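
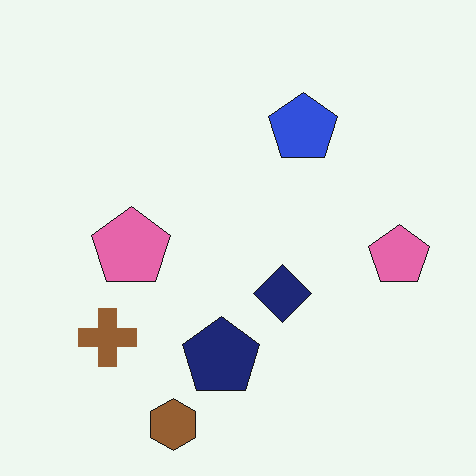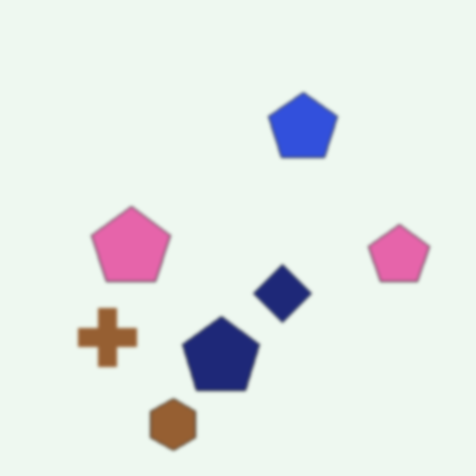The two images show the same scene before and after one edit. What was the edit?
This is the original image lightly blurred.

Shape edges and outlines are uniformly softened across the whole image.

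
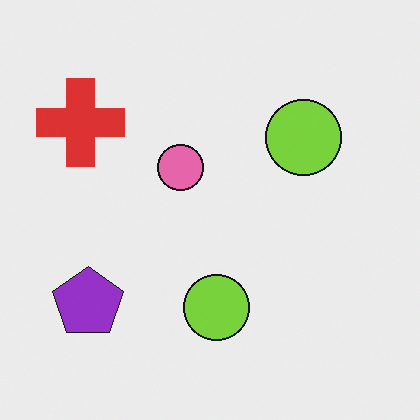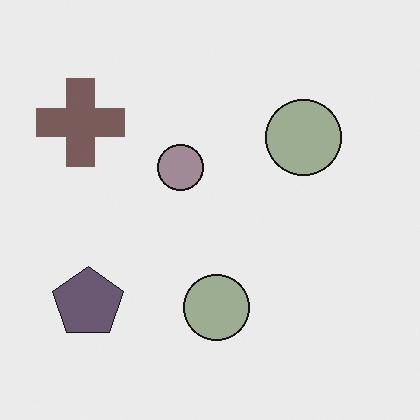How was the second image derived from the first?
It was heavily desaturated.

All colors are more muted and greyish — a global saturation change.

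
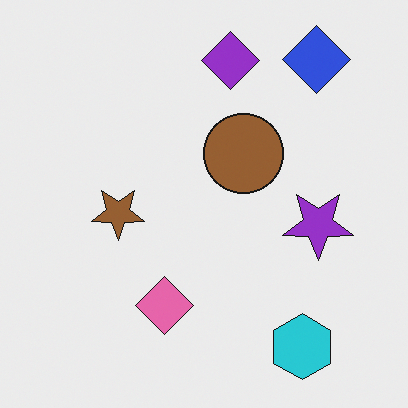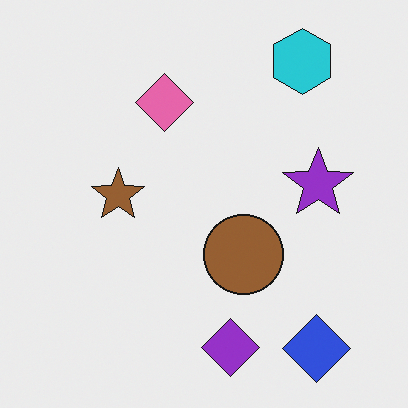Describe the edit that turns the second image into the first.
The image was flipped vertically (top ↔ bottom).

The blue diamond is in the bottom-right of the second image and the top-right of the first — shapes on opposite sides of the horizontal midline have swapped in a mirror flip.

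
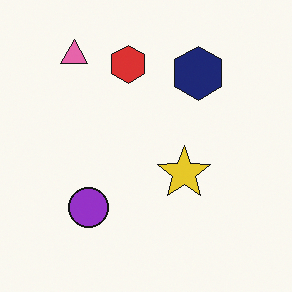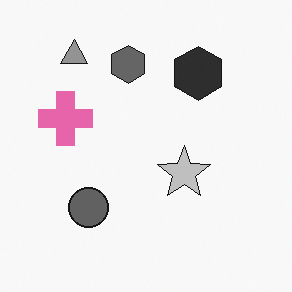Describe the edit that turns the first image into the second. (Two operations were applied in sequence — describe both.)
The second image is the first converted to grayscale, then overlaid with an additional pink cross.

All color is removed — every shape is now a shade of grey. A pink cross appears in the second image that is absent from the first.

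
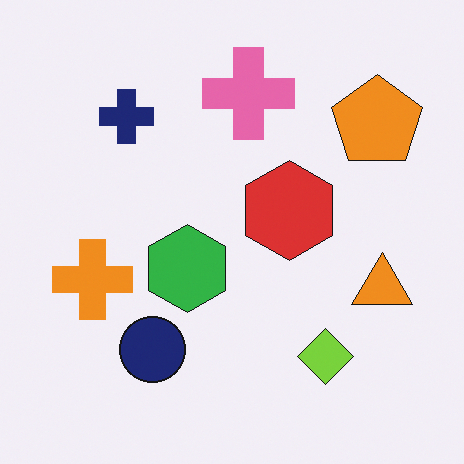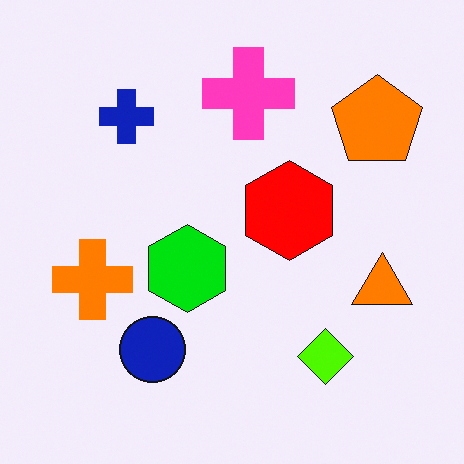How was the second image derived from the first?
The second image is the first heavily oversaturated.

All colors are more vivid — a global saturation change.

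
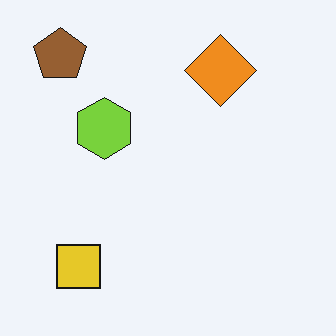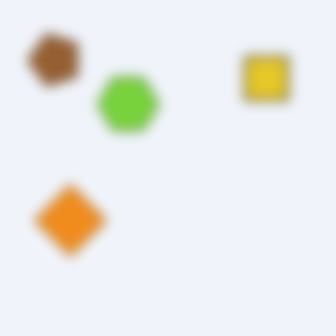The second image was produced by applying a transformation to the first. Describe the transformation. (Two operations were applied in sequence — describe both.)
The image was strongly gaussian-blurred, then transposed (reflected across the top-left ↔ bottom-right diagonal).

Shape edges and outlines are uniformly softened across the whole image. Shapes have swapped their row and column positions — what was in the top-right is now in the bottom-left — a diagonal reflection.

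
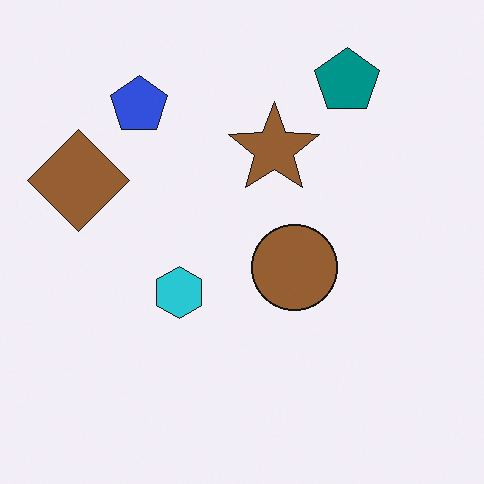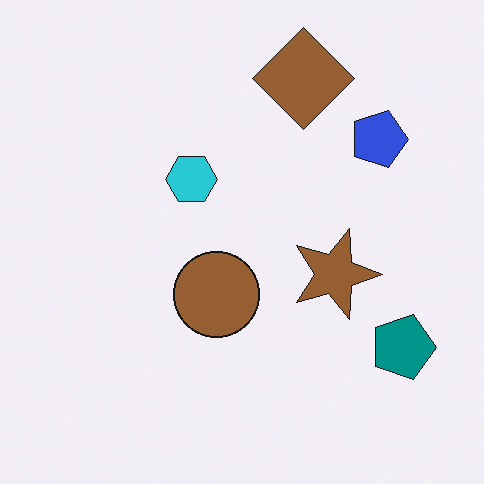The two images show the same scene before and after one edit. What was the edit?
The second image is the first rotated 90° clockwise.

The teal pentagon sits in the top-right of the first image and the bottom-right of the second — consistent with a whole-image 90° clockwise rotation.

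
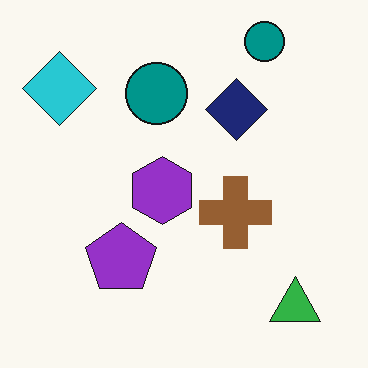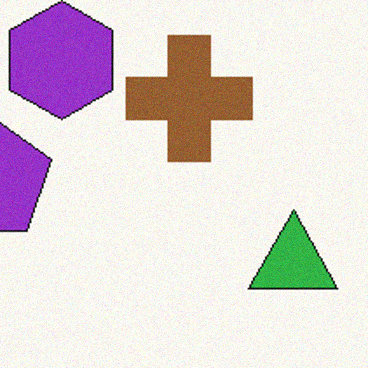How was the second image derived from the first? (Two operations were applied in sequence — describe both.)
The image was cropped to a noticeably smaller region and rescaled, then degraded with subtle gaussian noise.

The visible shapes are larger and the field of view is narrower; shapes near the original edges may be partly or wholly outside the frame — a crop-and-rescale. Random speckle covers the whole image, including the flat background.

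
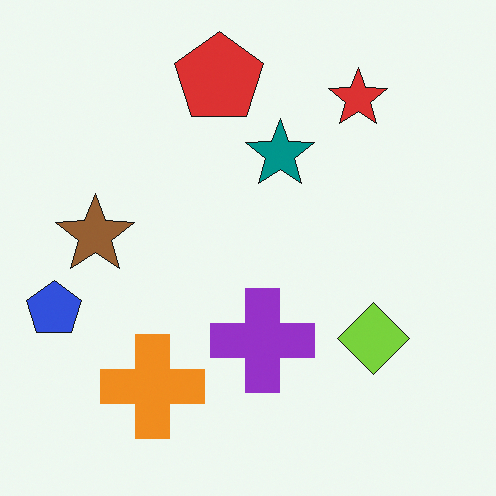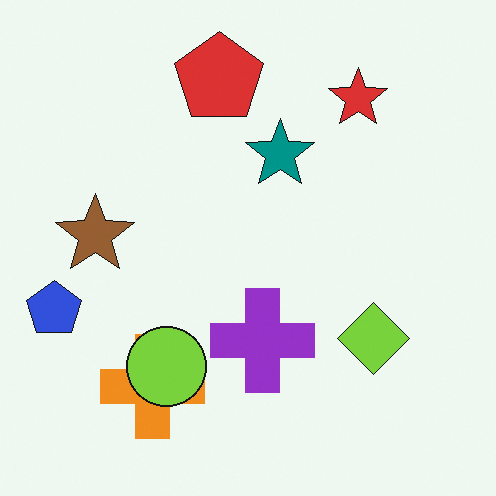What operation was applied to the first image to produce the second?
The image was overlaid with an additional lime circle.

A lime circle appears in the second image that is absent from the first.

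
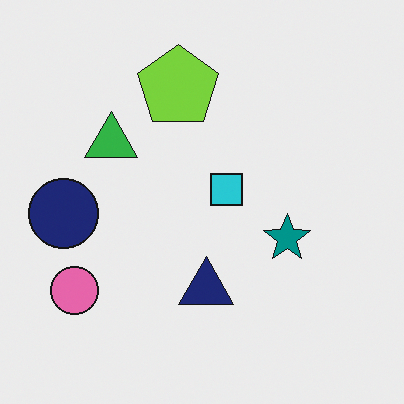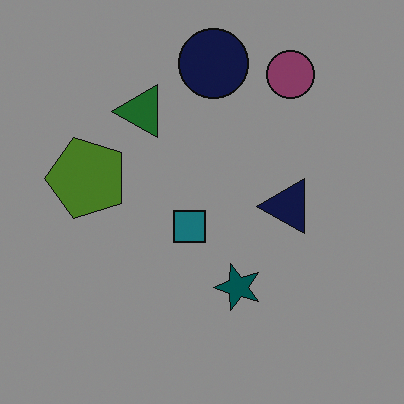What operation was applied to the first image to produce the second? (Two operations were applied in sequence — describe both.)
The second image is the first substantially darkened, then transposed (reflected across the top-left ↔ bottom-right diagonal).

Every pixel — background and shapes alike — is uniformly darkened. Shapes have swapped their row and column positions — what was in the top-right is now in the bottom-left — a diagonal reflection.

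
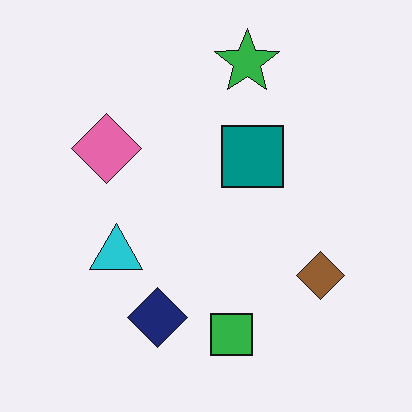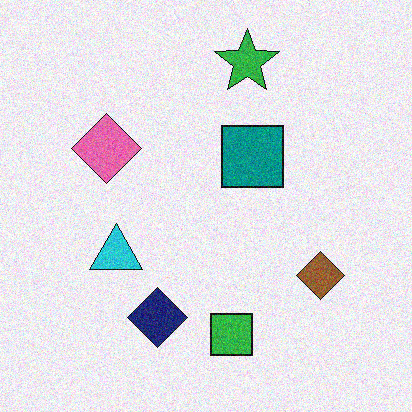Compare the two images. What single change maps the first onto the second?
This is the original image degraded with moderate additive noise.

Random speckle covers the whole image, including the flat background.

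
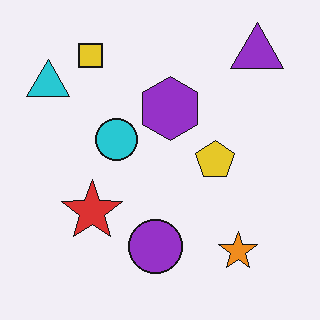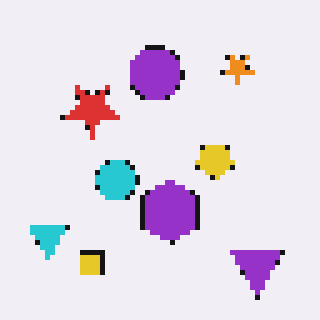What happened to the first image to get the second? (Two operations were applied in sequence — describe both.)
This is the original image flipped vertically (top ↔ bottom), then lightly pixelated (a mild mosaic effect).

The purple triangle is in the top-right of the first image and the bottom-right of the second — shapes on opposite sides of the horizontal midline have swapped in a mirror flip. Shapes are reduced to large square blocks; fine edges and outlines are lost — a downscale-then-upscale (mosaic) effect.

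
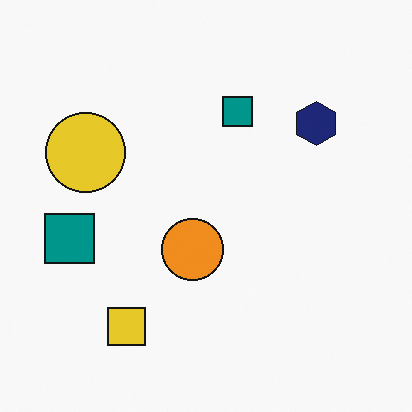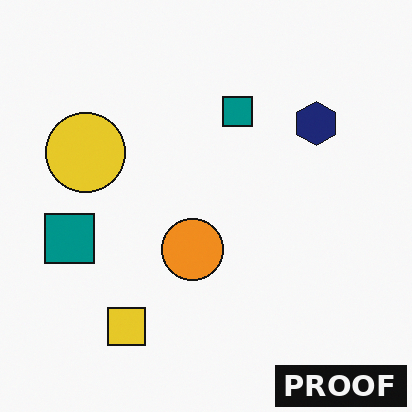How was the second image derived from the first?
The transformation is: watermarked with the text "PROOF" in the lower-right corner.

A dark label reading "PROOF" appears in the lower-right corner.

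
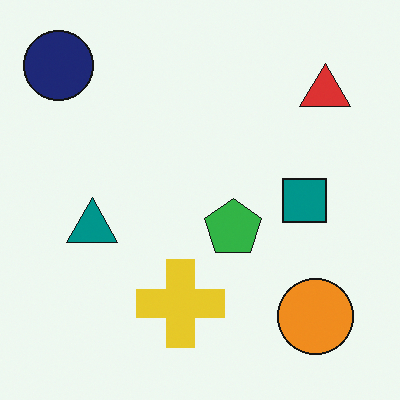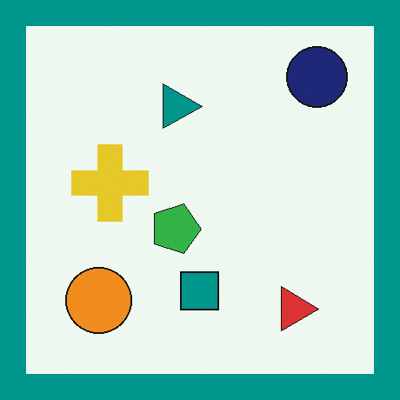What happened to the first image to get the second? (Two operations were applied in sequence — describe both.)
The second image is the first rotated 90° clockwise, then framed with a teal border.

The navy circle sits in the top-left of the first image and the top-right of the second — consistent with a whole-image 90° clockwise rotation. A solid teal frame runs around the edge of the second image, with the content slightly shrunk inside it.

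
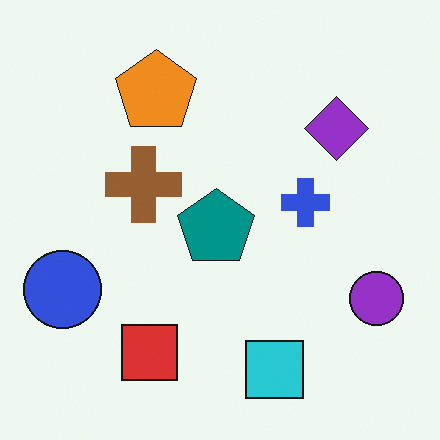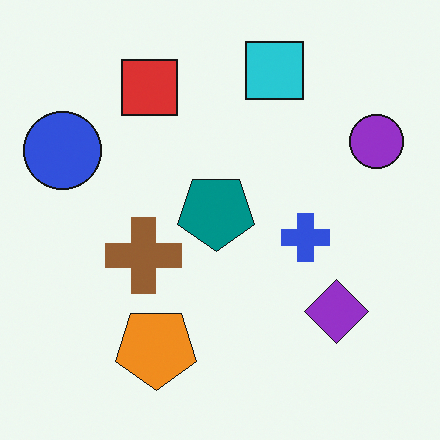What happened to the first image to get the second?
The transformation is: flipped vertically (top ↔ bottom).

The cyan square is in the bottom of the first image and the top of the second — shapes on opposite sides of the horizontal midline have swapped in a mirror flip.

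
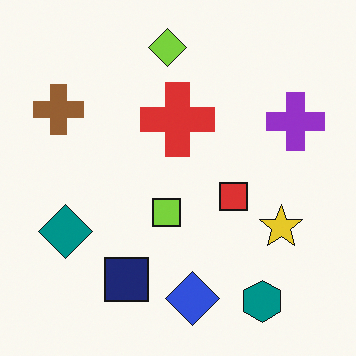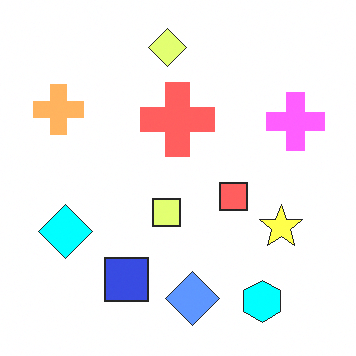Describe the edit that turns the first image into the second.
Substantially brightened.

Every pixel — background and shapes alike — is uniformly brightened.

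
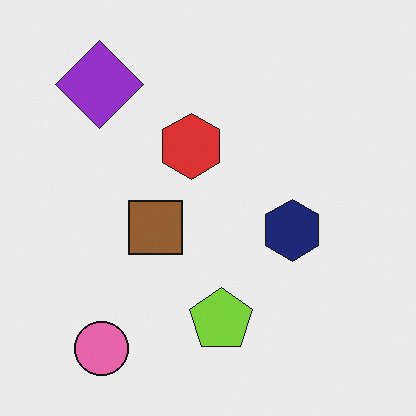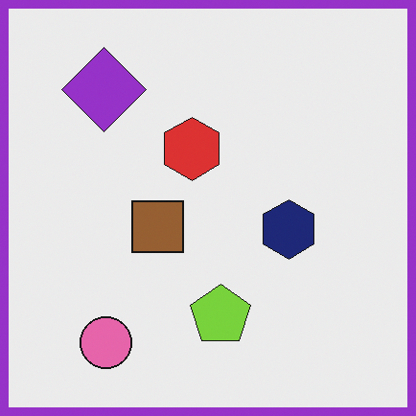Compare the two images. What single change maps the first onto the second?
The image was framed with a purple border.

A solid purple frame runs around the edge of the second image, with the content slightly shrunk inside it.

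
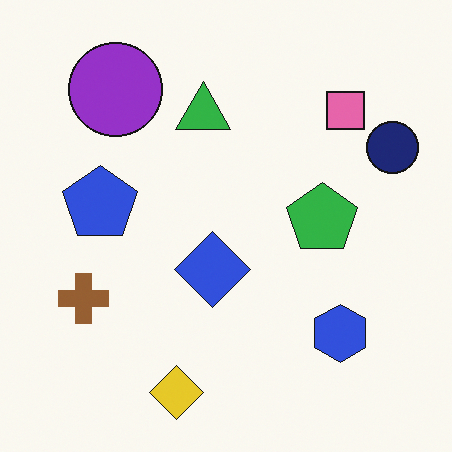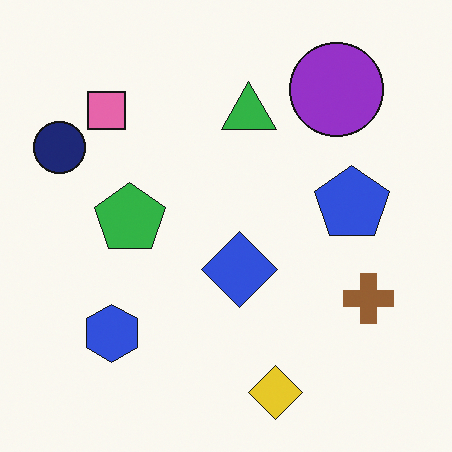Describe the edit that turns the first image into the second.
The image was flipped horizontally (left ↔ right).

The navy circle is in the top-right of the first image and the top-left of the second — shapes on opposite sides of the vertical midline have swapped in a mirror flip.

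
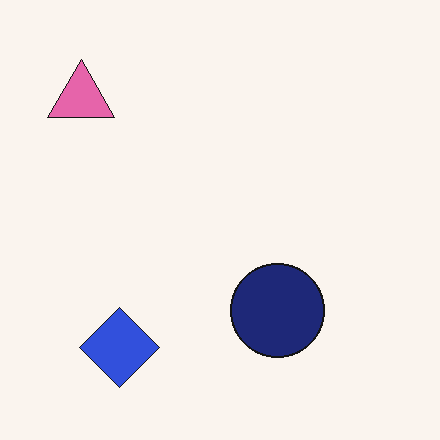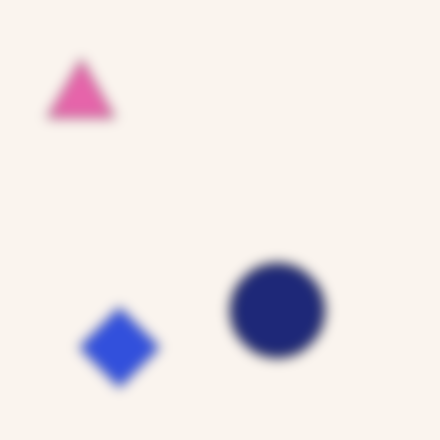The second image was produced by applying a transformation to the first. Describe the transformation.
It was strongly gaussian-blurred.

Shape edges and outlines are uniformly softened across the whole image.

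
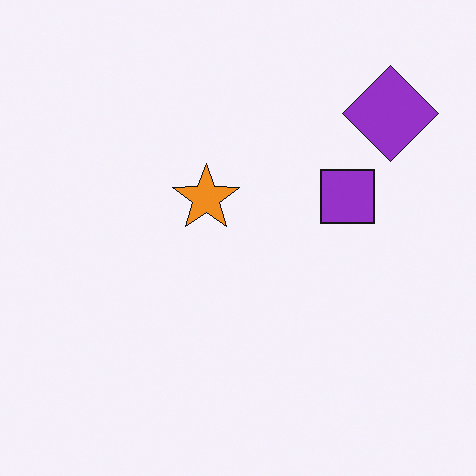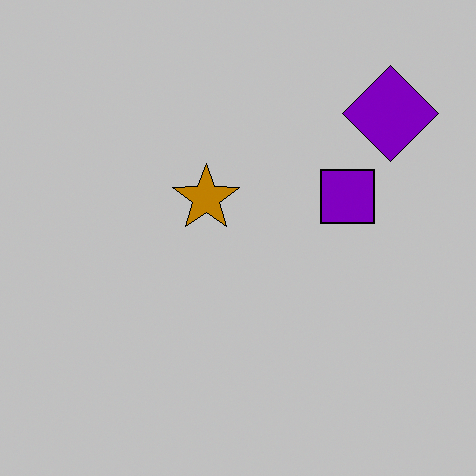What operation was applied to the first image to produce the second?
It was aggressively posterized.

Each flat color has snapped to a coarser quantized level — most visibly, the near-white background has dropped to a flat grey.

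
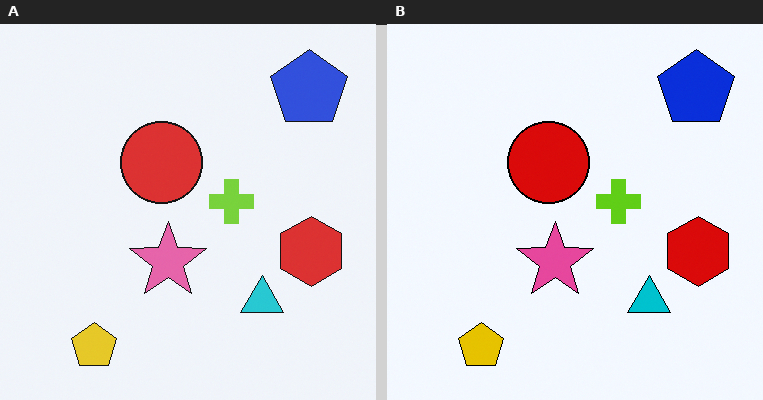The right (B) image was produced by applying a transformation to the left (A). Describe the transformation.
Given slightly increased contrast.

Tones are pushed away from mid-grey across the whole image — a global contrast change.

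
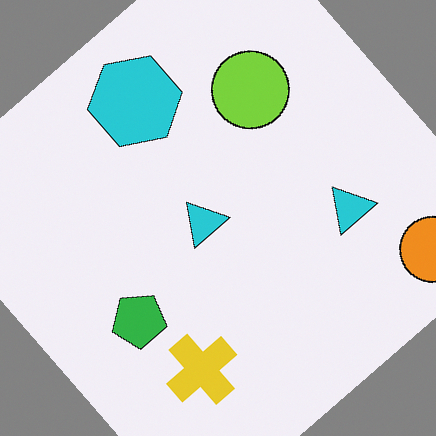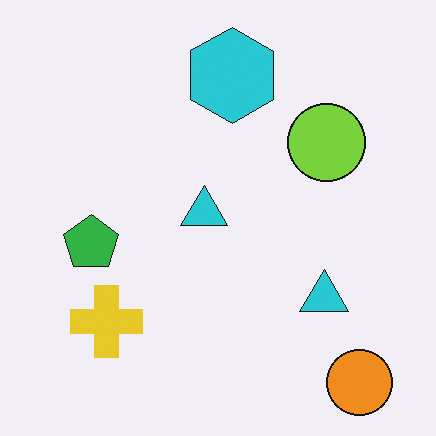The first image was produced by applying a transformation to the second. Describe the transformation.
The transformation is: rotated counter-clockwise by a large amount — several tens of degrees.

Every shape is tilted by the same angle and the image corners show triangular fill wedges — a whole-image rotation by a non-right angle.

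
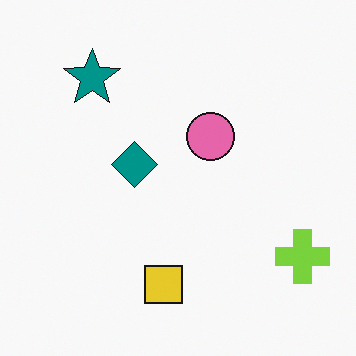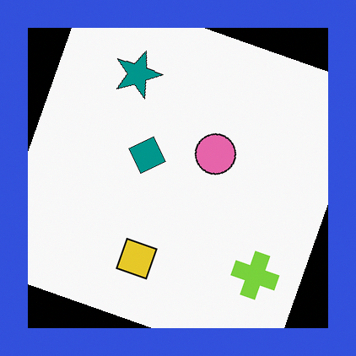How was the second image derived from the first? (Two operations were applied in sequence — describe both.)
The transformation is: rotated clockwise by a clearly visible amount, then framed with a blue border.

Every shape is tilted by the same angle and the image corners show triangular fill wedges — a whole-image rotation by a non-right angle. A solid blue frame runs around the edge of the second image, with the content slightly shrunk inside it.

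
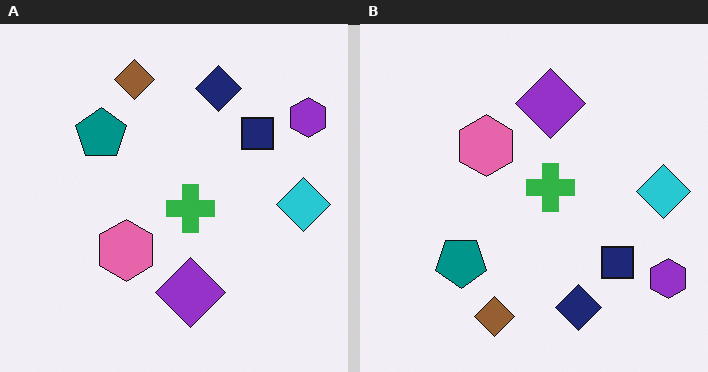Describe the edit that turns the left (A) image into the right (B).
The right (B) image is the left (A) flipped vertically (top ↔ bottom).

The brown diamond is in the top of the left (A) image and the bottom of the right (B) — shapes on opposite sides of the horizontal midline have swapped in a mirror flip.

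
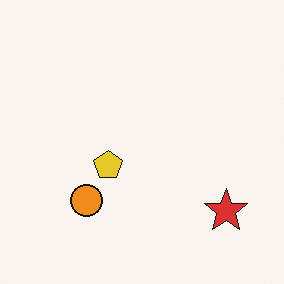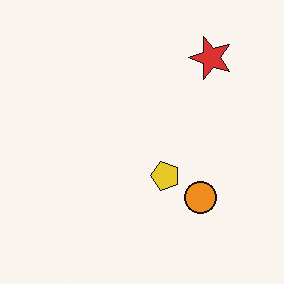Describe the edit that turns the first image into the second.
Rotated 90° counter-clockwise.

The red star sits in the bottom-right of the first image and the top-right of the second — consistent with a whole-image 90° counter-clockwise rotation.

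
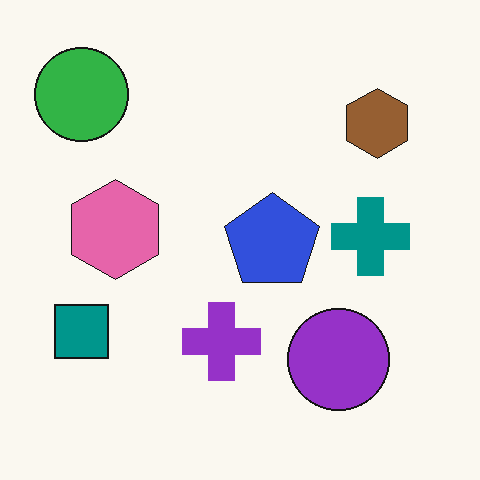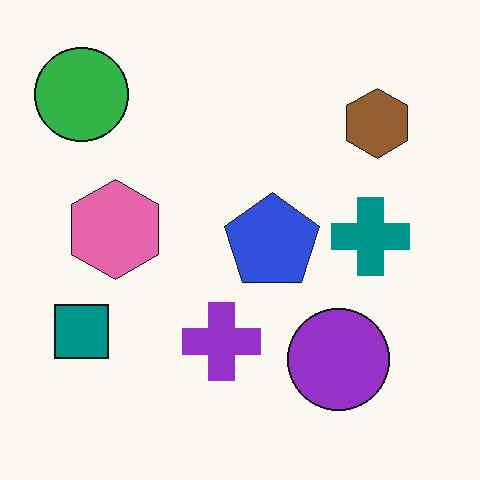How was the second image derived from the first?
The second image is the first given moderate JPEG compression.

Blocky 8×8 compression artifacts appear around shape edges and the flat background shows ringing — characteristic JPEG degradation.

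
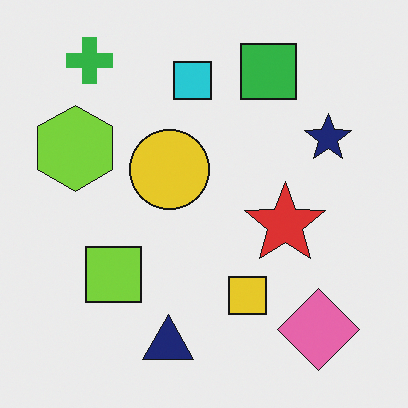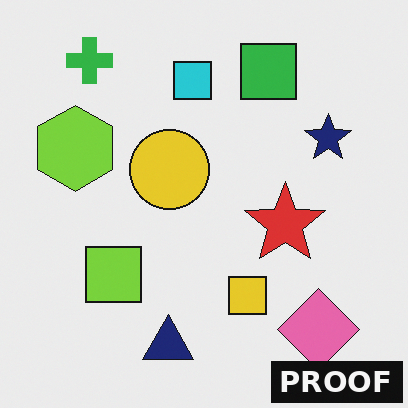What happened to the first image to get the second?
The transformation is: watermarked with the text "PROOF" in the lower-right corner.

A dark label reading "PROOF" appears in the lower-right corner.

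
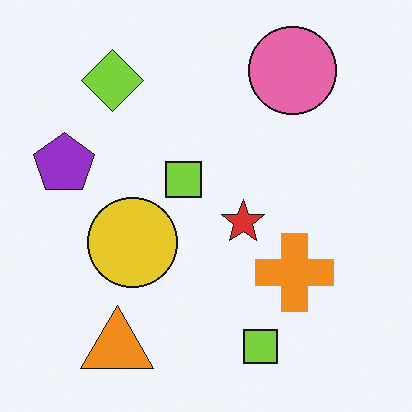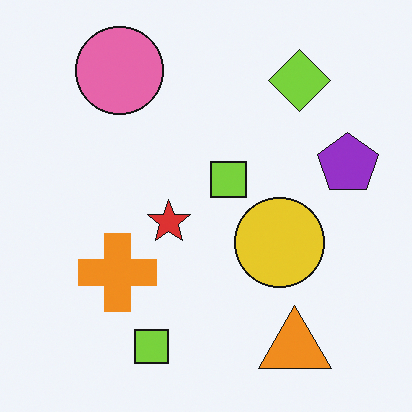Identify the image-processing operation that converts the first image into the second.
The second image is the first flipped horizontally (left ↔ right).

The purple pentagon is in the left of the first image and the right of the second — shapes on opposite sides of the vertical midline have swapped in a mirror flip.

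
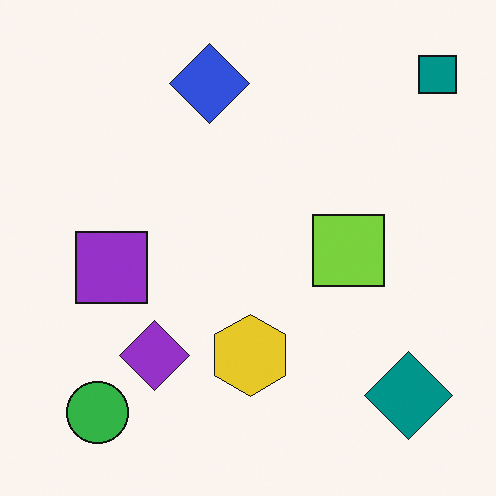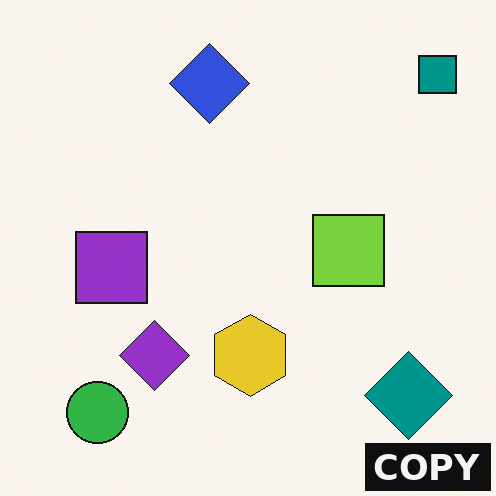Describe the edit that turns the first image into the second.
The image was watermarked with the text "COPY" in the lower-right corner.

A dark label reading "COPY" appears in the lower-right corner.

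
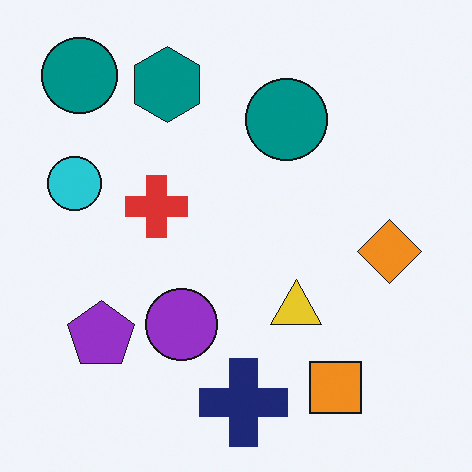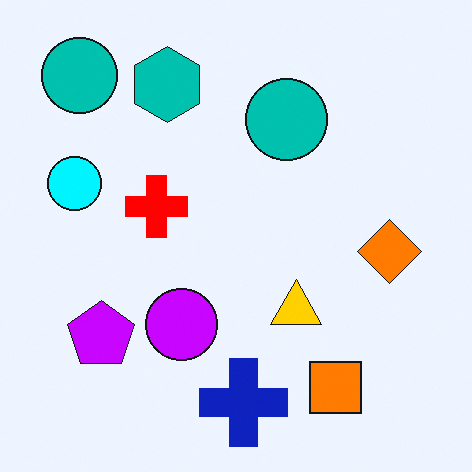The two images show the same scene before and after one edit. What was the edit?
It was heavily oversaturated.

All colors are more vivid — a global saturation change.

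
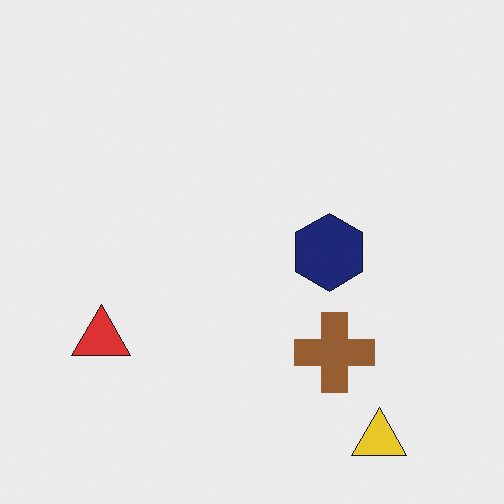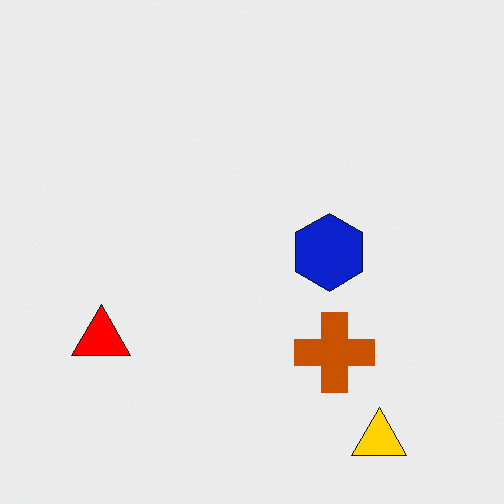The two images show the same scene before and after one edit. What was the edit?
This is the original image made much more vivid (saturation change).

All colors are more vivid — a global saturation change.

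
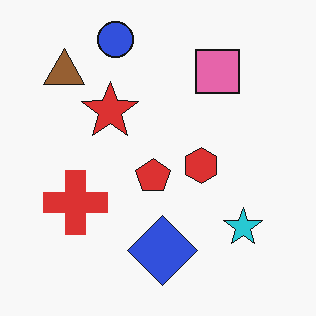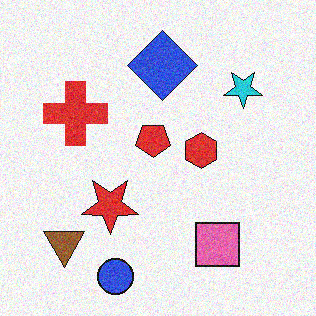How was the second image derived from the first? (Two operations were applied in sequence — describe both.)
It was flipped vertically (top ↔ bottom), then degraded with visible gaussian noise.

The blue circle is in the top of the first image and the bottom of the second — shapes on opposite sides of the horizontal midline have swapped in a mirror flip. Random speckle covers the whole image, including the flat background.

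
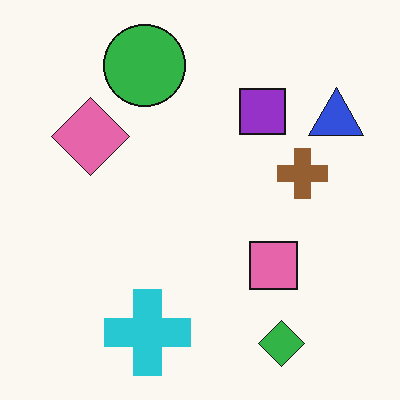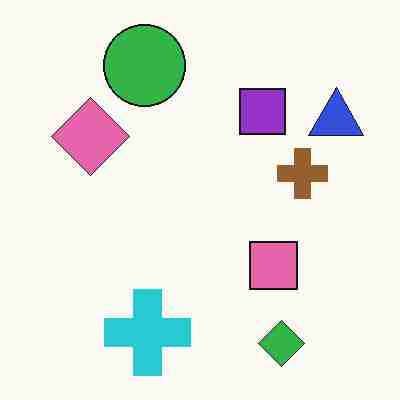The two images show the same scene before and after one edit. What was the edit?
The image was degraded with heavy JPEG compression.

Blocky 8×8 compression artifacts appear around shape edges and the flat background shows ringing — characteristic JPEG degradation.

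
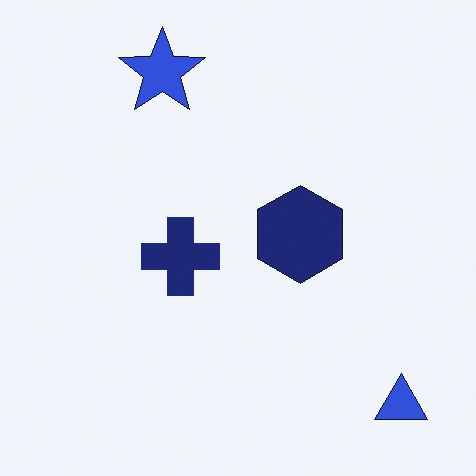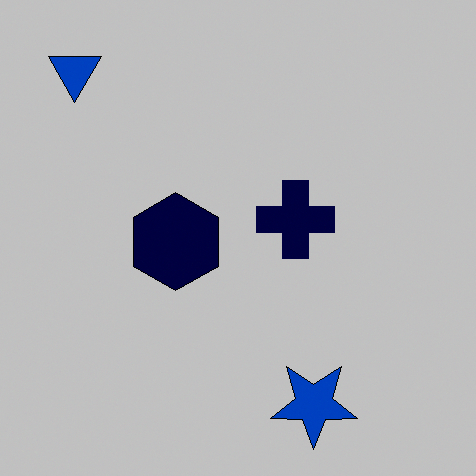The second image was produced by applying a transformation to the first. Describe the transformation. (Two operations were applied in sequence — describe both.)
The transformation is: heavily posterized to just a handful of flat colors, then rotated 180°.

Each flat color has snapped to a coarser quantized level — most visibly, the near-white background has dropped to a flat grey. The blue triangle sits in the bottom-right of the first image and the top-left of the second — consistent with a whole-image 180° rotation.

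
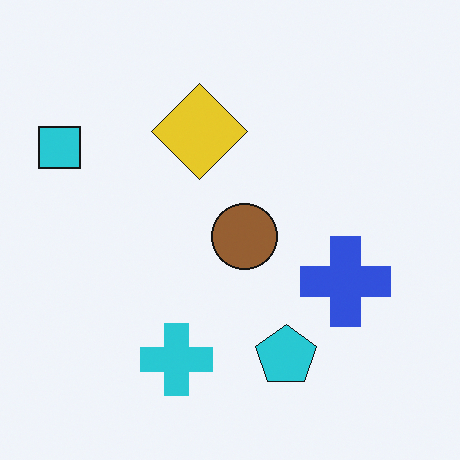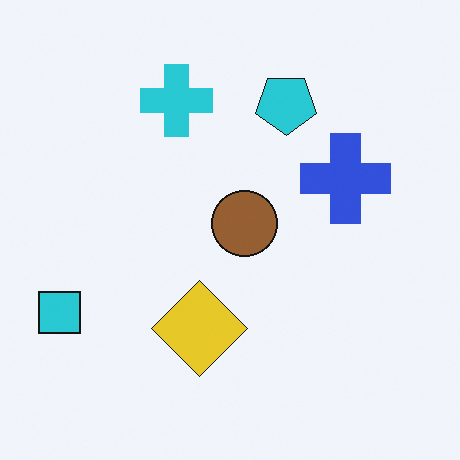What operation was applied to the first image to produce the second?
This is the original image flipped vertically (top ↔ bottom).

The cyan cross is in the bottom of the first image and the top of the second — shapes on opposite sides of the horizontal midline have swapped in a mirror flip.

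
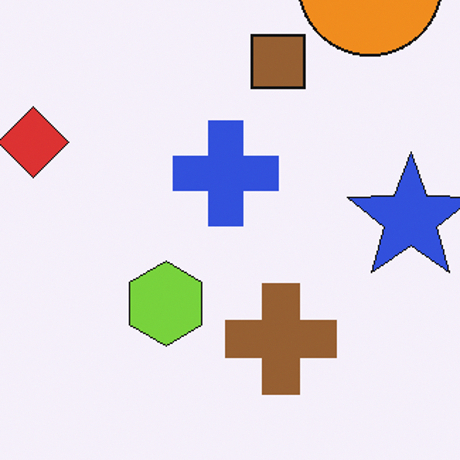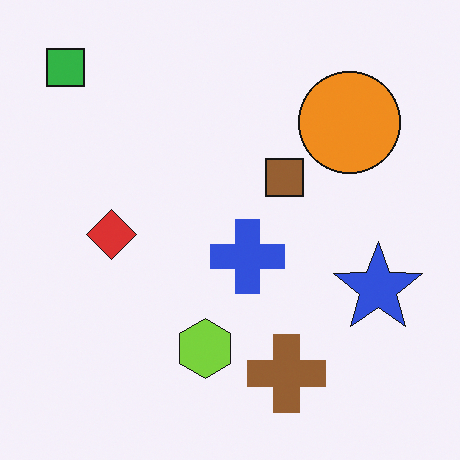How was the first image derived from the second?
This is the original image cropped slightly and scaled back up.

The visible shapes are larger and the field of view is narrower; shapes near the original edges may be partly or wholly outside the frame — a crop-and-rescale.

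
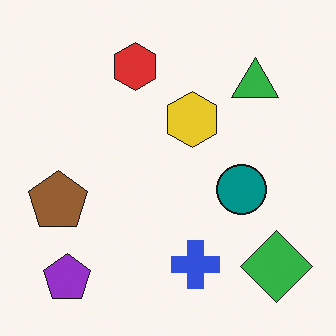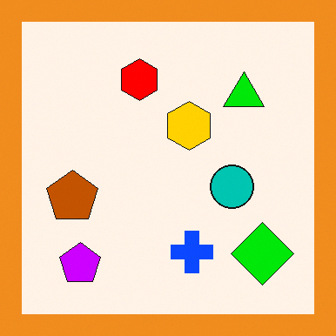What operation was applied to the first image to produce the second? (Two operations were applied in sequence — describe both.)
The second image is the first heavily oversaturated, then framed with a orange border.

All colors are more vivid — a global saturation change. A solid orange frame runs around the edge of the second image, with the content slightly shrunk inside it.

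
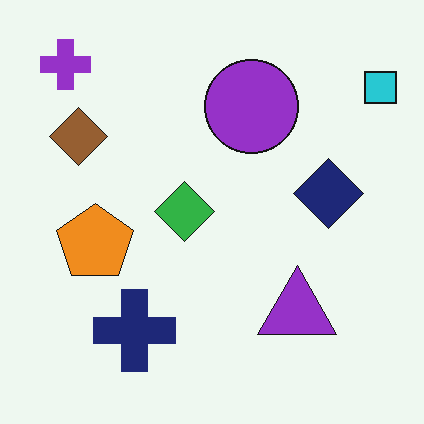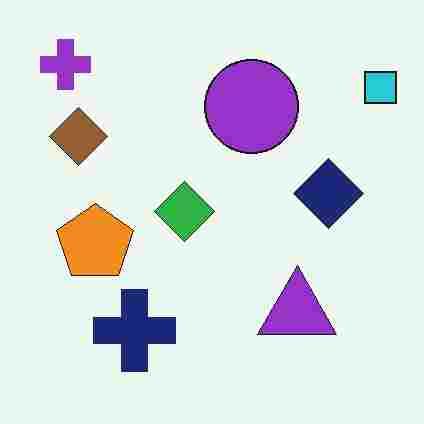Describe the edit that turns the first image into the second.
Degraded with heavy JPEG compression.

Blocky 8×8 compression artifacts appear around shape edges and the flat background shows ringing — characteristic JPEG degradation.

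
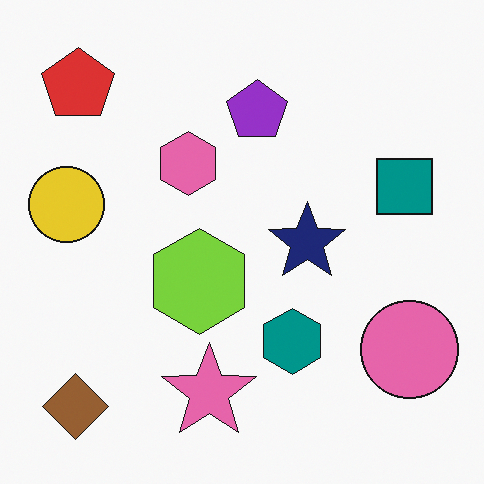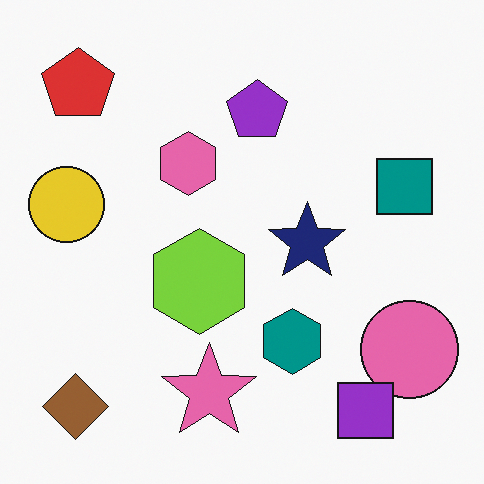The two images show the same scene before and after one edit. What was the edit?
Overlaid with an additional purple square.

A purple square appears in the second image that is absent from the first.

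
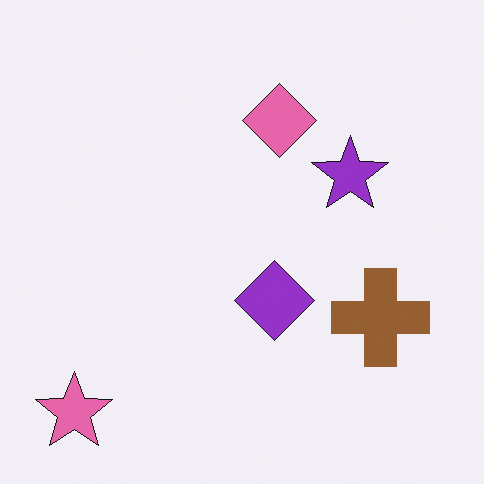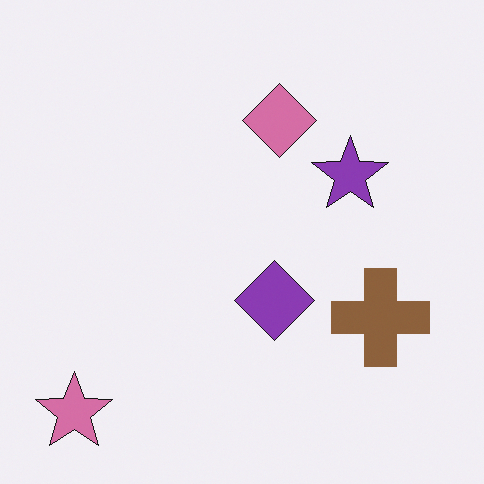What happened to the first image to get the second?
Slightly desaturated.

All colors are more muted and greyish — a global saturation change.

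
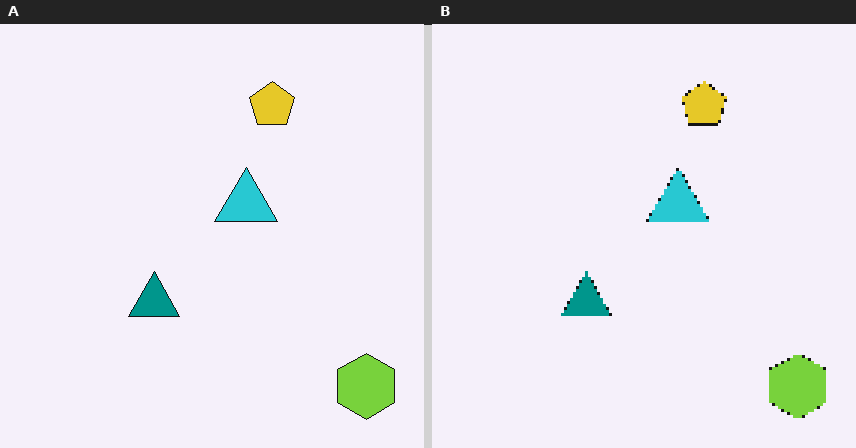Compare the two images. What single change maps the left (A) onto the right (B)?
The image was mildly pixelated.

Shapes are reduced to large square blocks; fine edges and outlines are lost — a downscale-then-upscale (mosaic) effect.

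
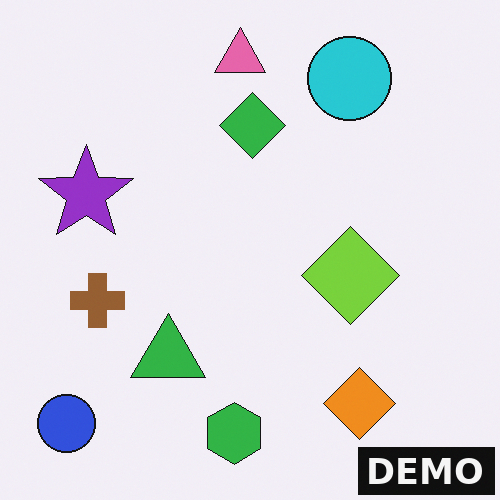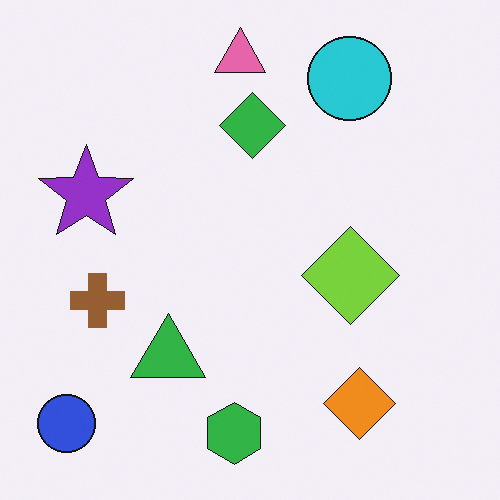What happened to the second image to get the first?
The image was watermarked with the text "DEMO" in the lower-right corner.

A dark label reading "DEMO" appears in the lower-right corner.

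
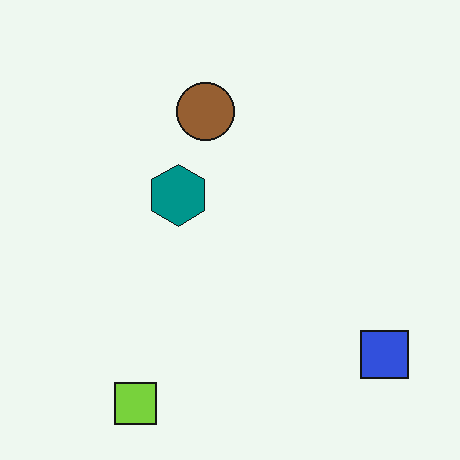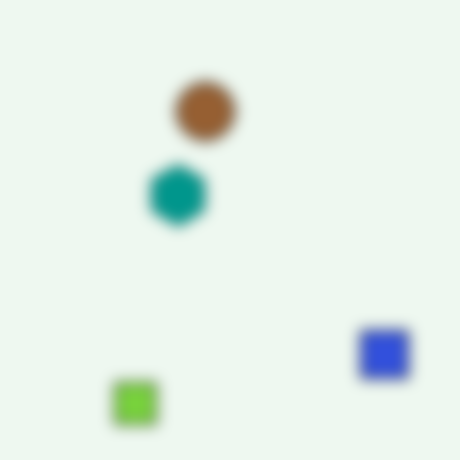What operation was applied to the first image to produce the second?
The transformation is: strongly gaussian-blurred.

Shape edges and outlines are uniformly softened across the whole image.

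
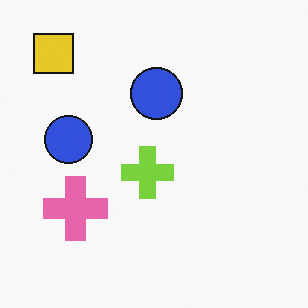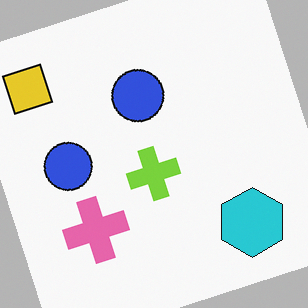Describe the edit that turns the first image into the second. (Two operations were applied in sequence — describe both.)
The second image is the first rotated counter-clockwise by a moderate amount, then overlaid with an additional cyan hexagon.

Every shape is tilted by the same angle and the image corners show triangular fill wedges — a whole-image rotation by a non-right angle. A cyan hexagon appears in the second image that is absent from the first.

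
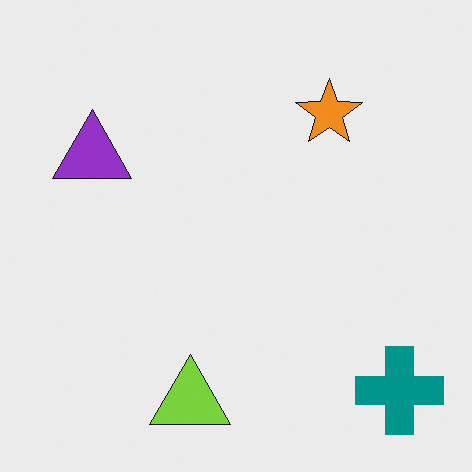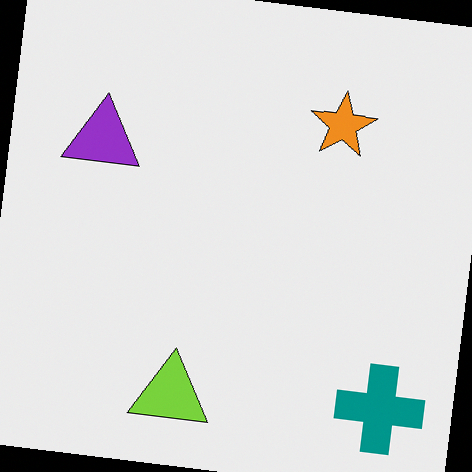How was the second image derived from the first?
This is the original image rotated clockwise by a slight angle.

Every shape is tilted by the same angle and the image corners show triangular fill wedges — a whole-image rotation by a non-right angle.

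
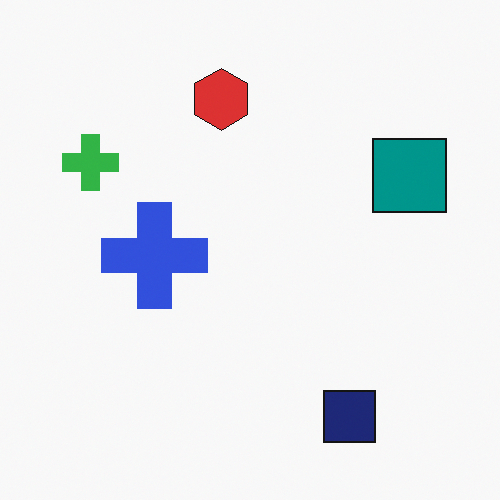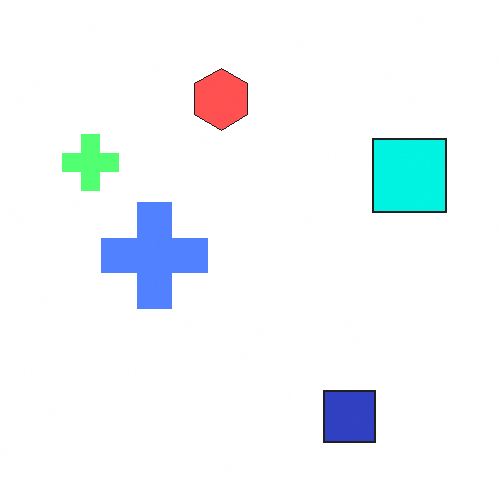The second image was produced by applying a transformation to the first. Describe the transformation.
The transformation is: brightened a lot.

Every pixel — background and shapes alike — is uniformly brightened.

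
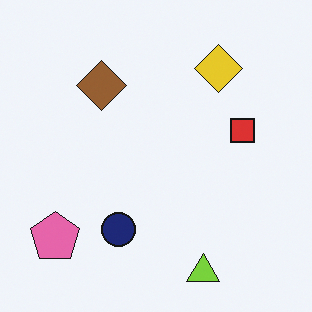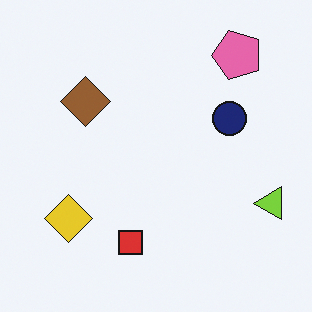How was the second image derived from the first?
The second image is the first transposed (reflected across the top-left ↔ bottom-right diagonal).

Shapes have swapped their row and column positions — what was in the top-right is now in the bottom-left — a diagonal reflection.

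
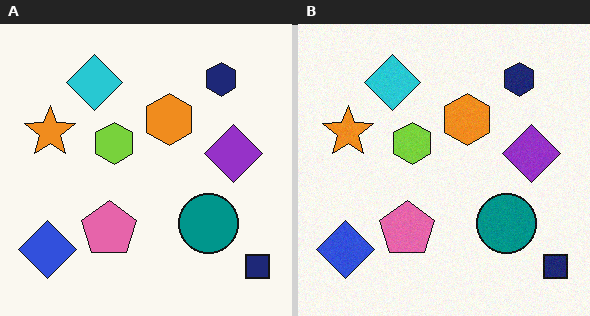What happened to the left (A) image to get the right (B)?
The transformation is: degraded with light additive noise.

Random speckle covers the whole image, including the flat background.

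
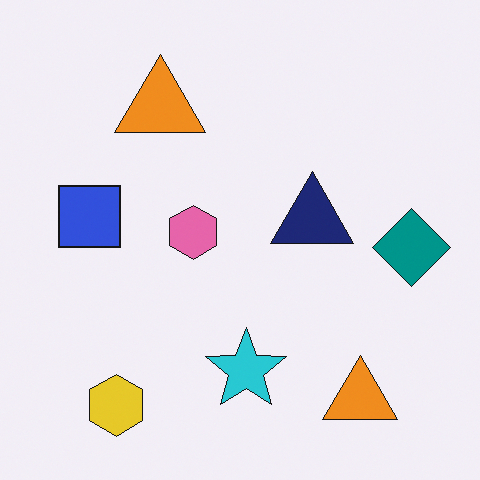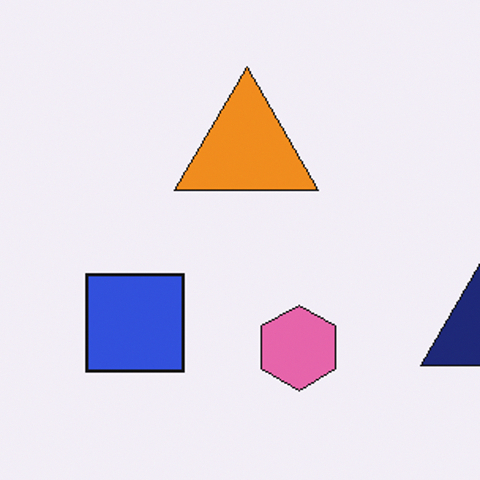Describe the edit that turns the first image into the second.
It was cropped slightly and scaled back up.

The visible shapes are larger and the field of view is narrower; shapes near the original edges may be partly or wholly outside the frame — a crop-and-rescale.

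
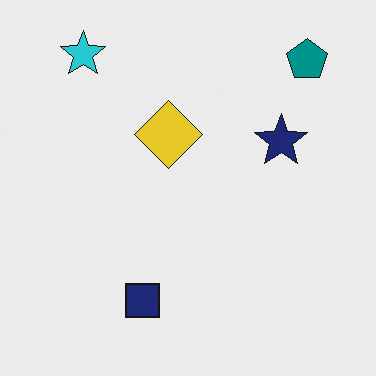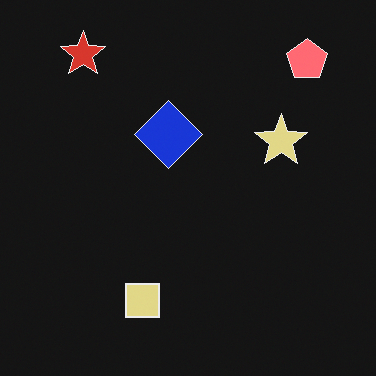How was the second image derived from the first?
Color-inverted (negative).

The light background has become dark and every shape's color is its complement — a photographic negative.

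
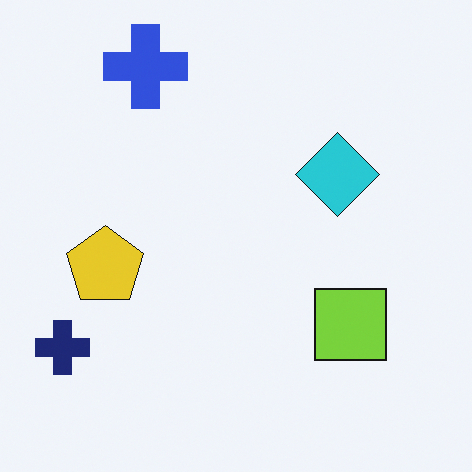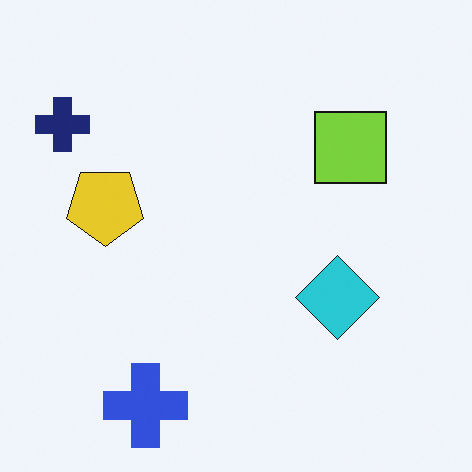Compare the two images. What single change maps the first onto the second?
Flipped vertically (top ↔ bottom).

The blue cross is in the top-left of the first image and the bottom-left of the second — shapes on opposite sides of the horizontal midline have swapped in a mirror flip.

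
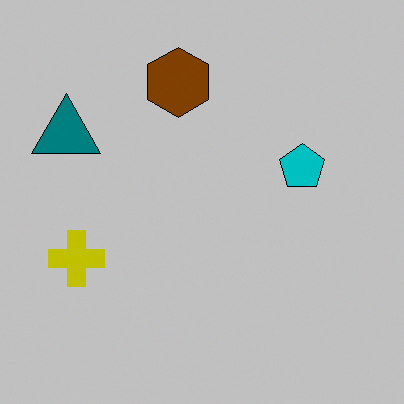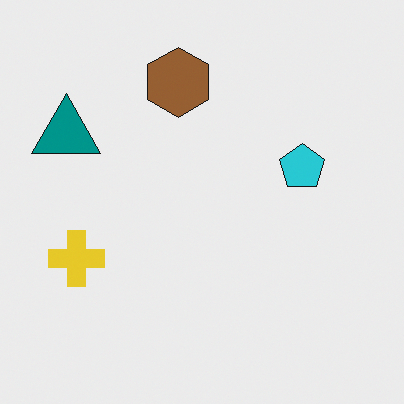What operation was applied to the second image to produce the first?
The image was aggressively posterized.

Each flat color has snapped to a coarser quantized level — most visibly, the near-white background has dropped to a flat grey.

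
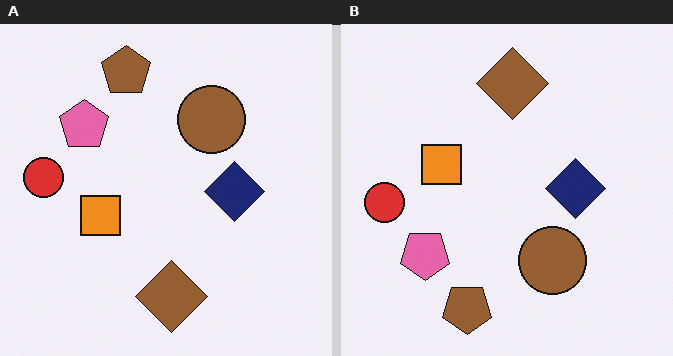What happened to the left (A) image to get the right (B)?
The transformation is: flipped vertically (top ↔ bottom).

The brown pentagon is in the top of the left (A) image and the bottom of the right (B) — shapes on opposite sides of the horizontal midline have swapped in a mirror flip.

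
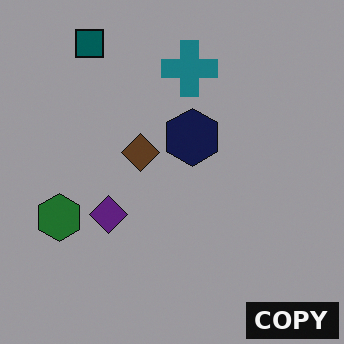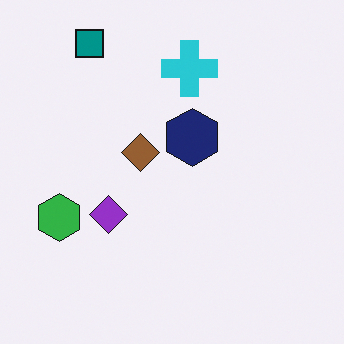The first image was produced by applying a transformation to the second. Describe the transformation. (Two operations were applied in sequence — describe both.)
The image was darkened a lot, then watermarked with the text "COPY" in the lower-right corner.

Every pixel — background and shapes alike — is uniformly darkened. A dark label reading "COPY" appears in the lower-right corner.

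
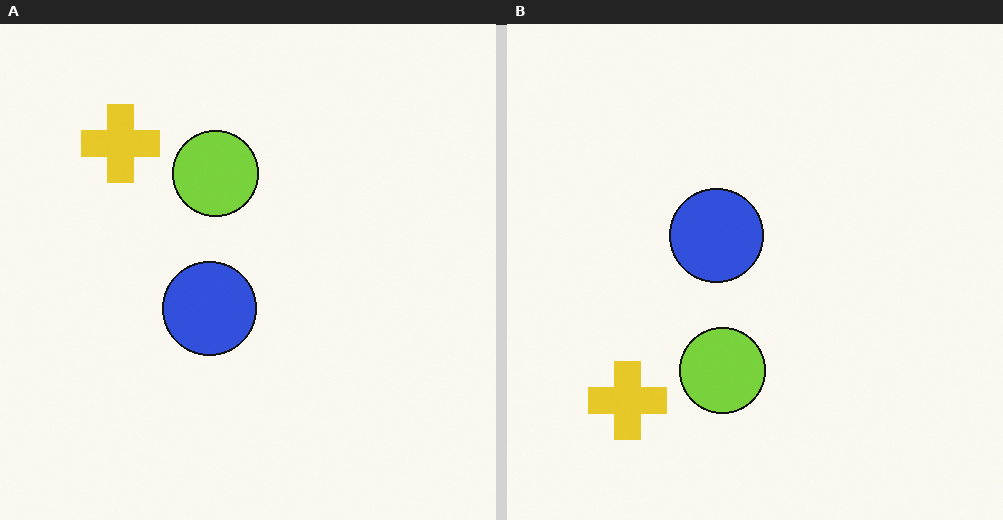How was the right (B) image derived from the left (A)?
Flipped vertically (top ↔ bottom).

The yellow cross is in the top-left of the left (A) image and the bottom-left of the right (B) — shapes on opposite sides of the horizontal midline have swapped in a mirror flip.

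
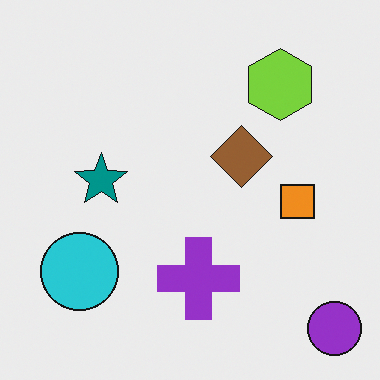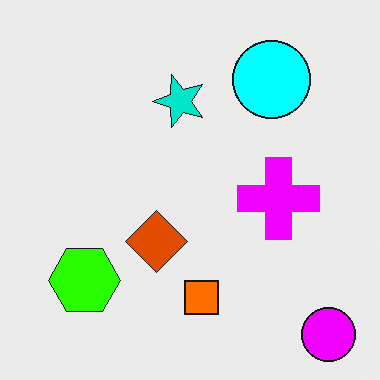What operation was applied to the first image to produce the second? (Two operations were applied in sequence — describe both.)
The second image is the first transposed (reflected across the top-left ↔ bottom-right diagonal), then heavily oversaturated.

Shapes have swapped their row and column positions — what was in the top-right is now in the bottom-left — a diagonal reflection. All colors are more vivid — a global saturation change.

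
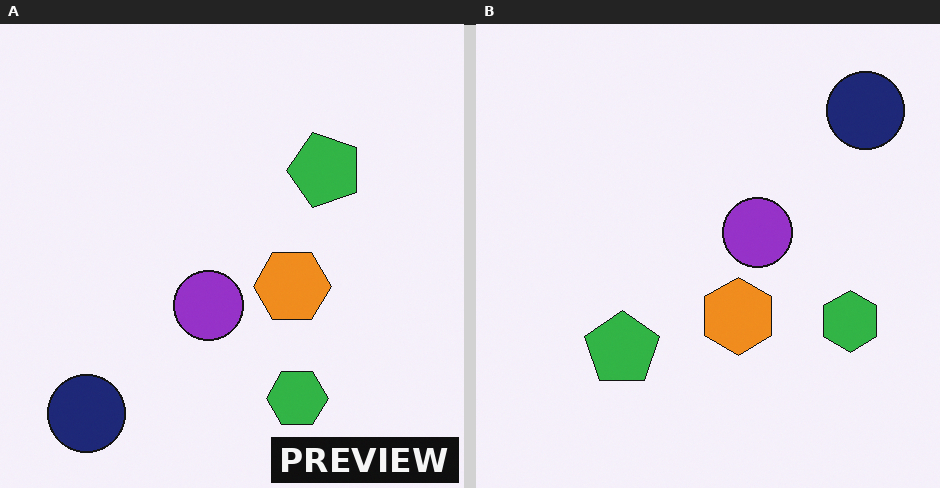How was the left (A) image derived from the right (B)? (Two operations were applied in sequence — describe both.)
The left (A) image is the right (B) transposed (reflected across the top-left ↔ bottom-right diagonal), then watermarked with the text "PREVIEW" in the lower-right corner.

Shapes have swapped their row and column positions — what was in the top-right is now in the bottom-left — a diagonal reflection. A dark label reading "PREVIEW" appears in the lower-right corner.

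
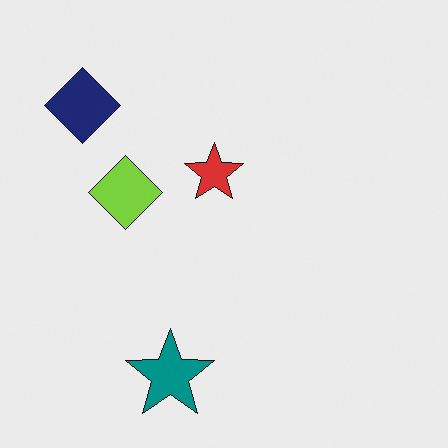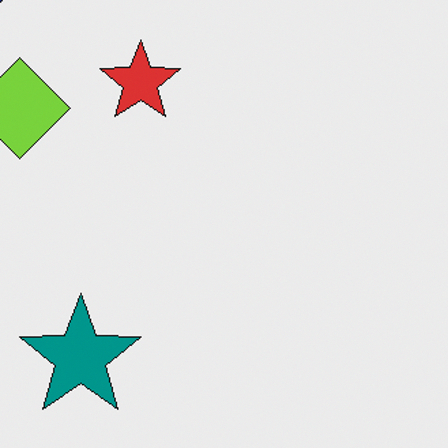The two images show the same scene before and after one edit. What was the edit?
It was cropped to a modestly smaller region and rescaled.

The visible shapes are larger and the field of view is narrower; shapes near the original edges may be partly or wholly outside the frame — a crop-and-rescale.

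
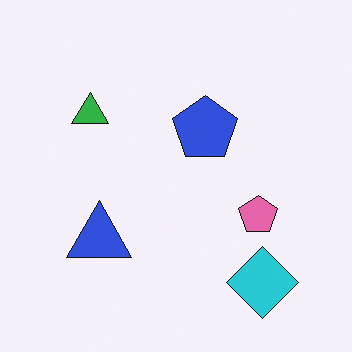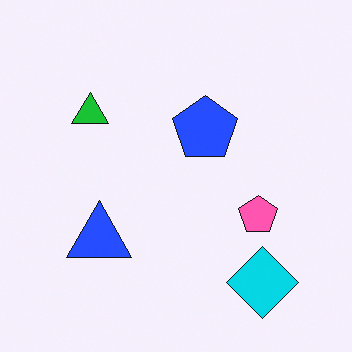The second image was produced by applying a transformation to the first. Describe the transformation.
This is the original image slightly oversaturated.

All colors are more vivid — a global saturation change.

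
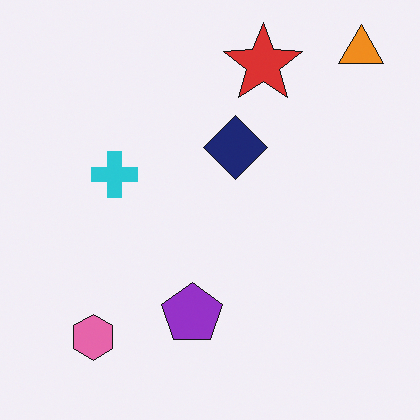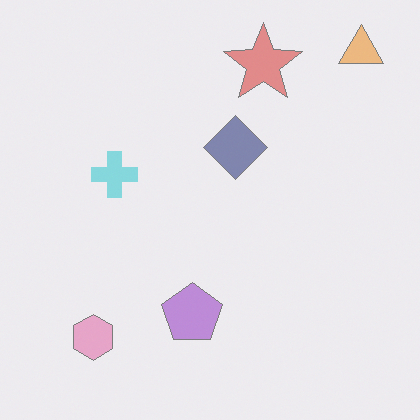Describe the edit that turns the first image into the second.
The second image is the first given much lower contrast.

Tones are pushed toward mid-grey across the whole image — a global contrast change.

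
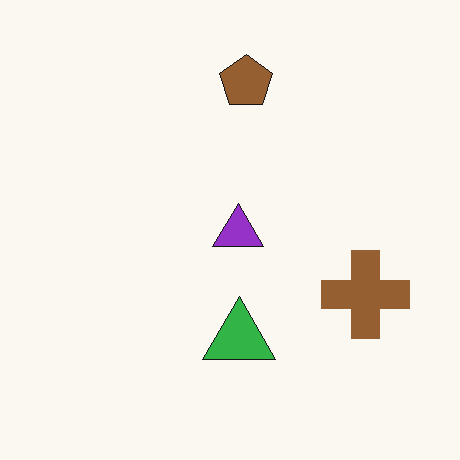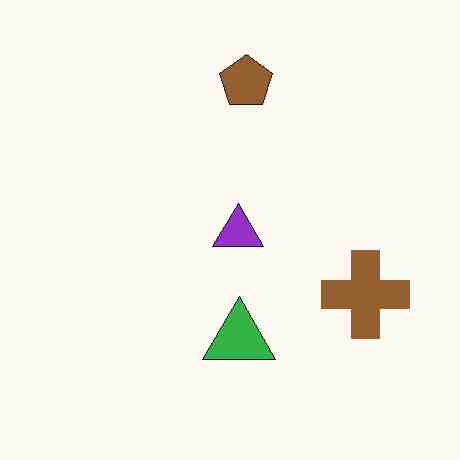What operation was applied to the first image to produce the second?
The image was degraded with heavy JPEG compression.

Blocky 8×8 compression artifacts appear around shape edges and the flat background shows ringing — characteristic JPEG degradation.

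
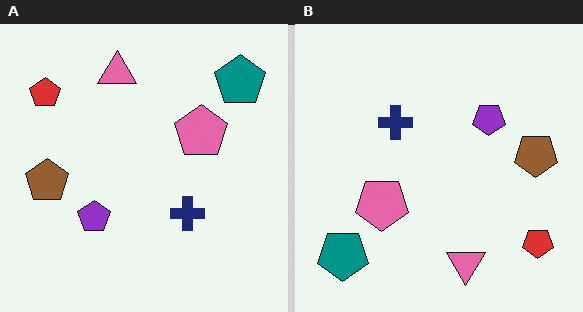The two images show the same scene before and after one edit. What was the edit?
The transformation is: rotated 180°.

The teal pentagon sits in the top-right of the left (A) image and the bottom-left of the right (B) — consistent with a whole-image 180° rotation.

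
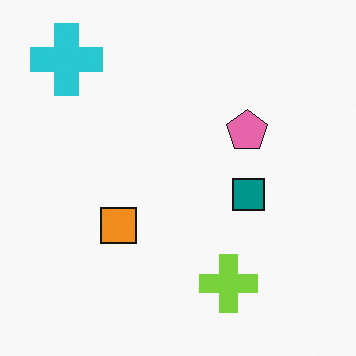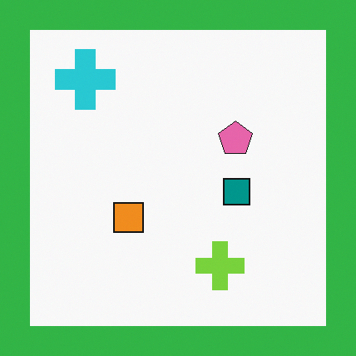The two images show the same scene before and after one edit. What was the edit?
The image was framed with a green border.

A solid green frame runs around the edge of the second image, with the content slightly shrunk inside it.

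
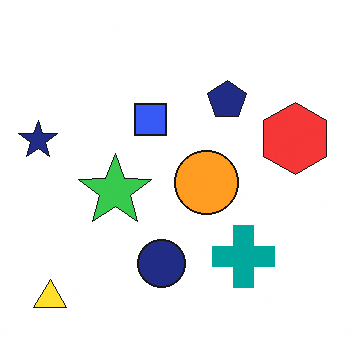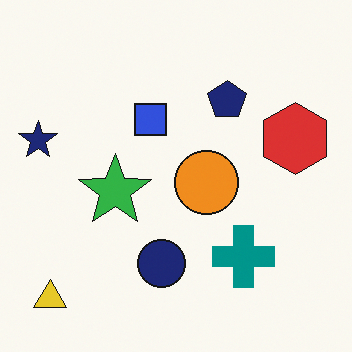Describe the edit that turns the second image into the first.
The transformation is: brightened a little.

Every pixel — background and shapes alike — is uniformly brightened.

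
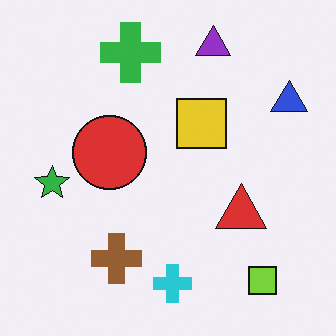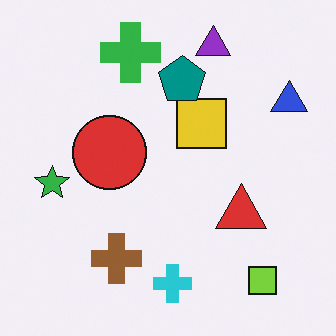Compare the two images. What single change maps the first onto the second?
The second image is the first overlaid with an additional teal pentagon.

A teal pentagon appears in the second image that is absent from the first.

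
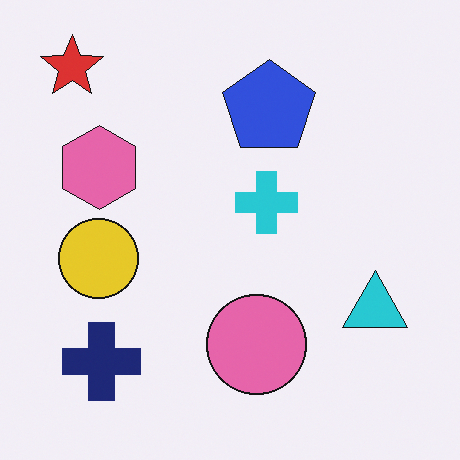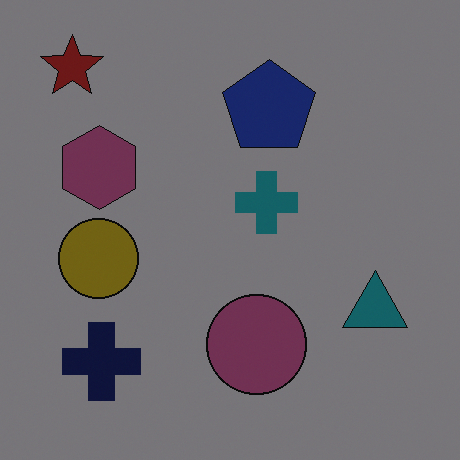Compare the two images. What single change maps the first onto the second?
Noticeably darkened.

Every pixel — background and shapes alike — is uniformly darkened.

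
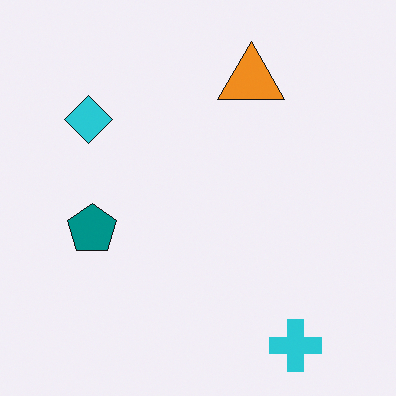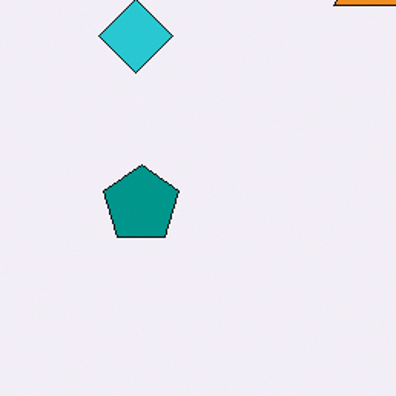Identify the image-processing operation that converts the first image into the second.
The transformation is: cropped slightly and scaled back up.

The visible shapes are larger and the field of view is narrower; shapes near the original edges may be partly or wholly outside the frame — a crop-and-rescale.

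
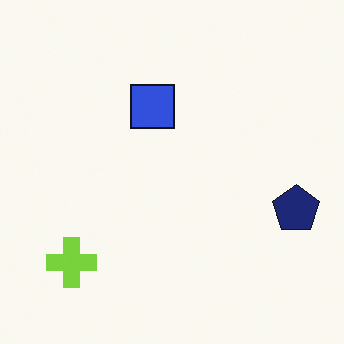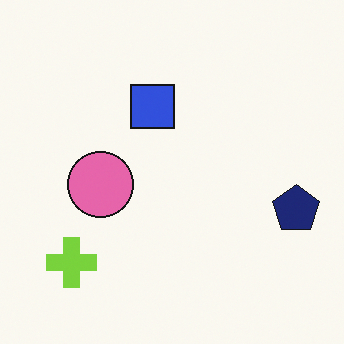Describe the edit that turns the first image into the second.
The transformation is: overlaid with an additional pink circle.

A pink circle appears in the second image that is absent from the first.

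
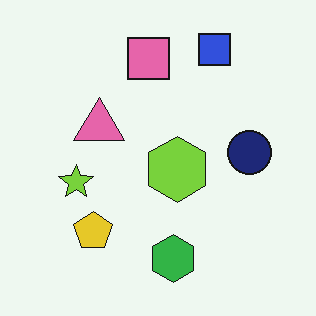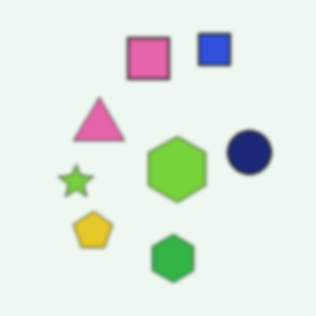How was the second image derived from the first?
This is the original image lightly blurred.

Shape edges and outlines are uniformly softened across the whole image.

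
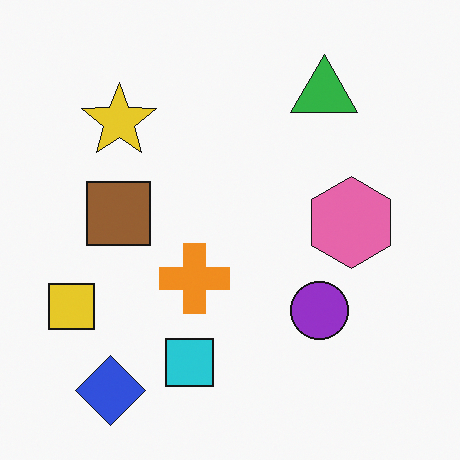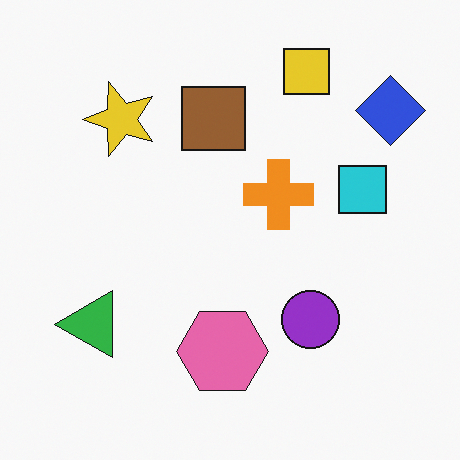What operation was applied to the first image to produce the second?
Transposed (reflected across the top-left ↔ bottom-right diagonal).

Shapes have swapped their row and column positions — what was in the top-right is now in the bottom-left — a diagonal reflection.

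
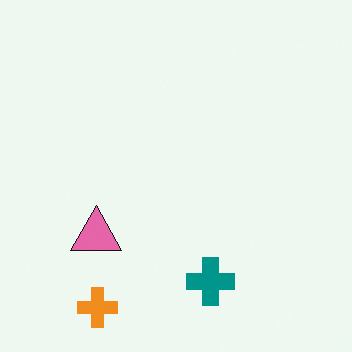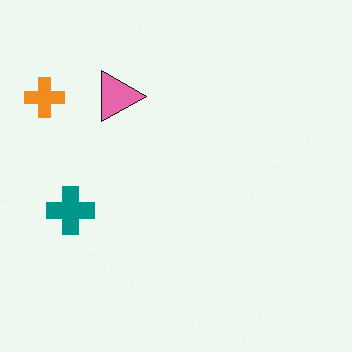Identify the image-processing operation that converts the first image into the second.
The transformation is: rotated 90° clockwise.

The orange cross sits in the bottom-left of the first image and the top-left of the second — consistent with a whole-image 90° clockwise rotation.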